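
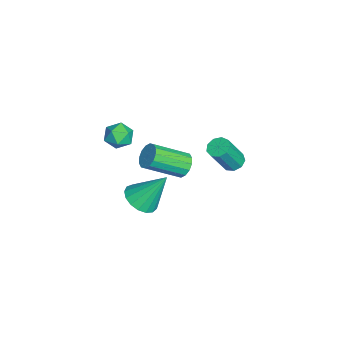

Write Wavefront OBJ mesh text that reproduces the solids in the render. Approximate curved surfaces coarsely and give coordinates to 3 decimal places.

v -2.921 0.578 -0.393
v -2.616 0.314 -0.928
v -2.194 -1.241 0.078
v -2.499 -0.978 0.613
v -2.368 0.489 -0.761
v -1.946 -1.066 0.246
v -2.268 0.688 -0.495
v -1.847 -0.867 0.511
v -2.343 0.858 -0.202
v -1.922 -0.697 0.805
v -2.573 0.952 0.04
v -2.152 -0.603 1.047
v -2.896 0.946 0.166
v -2.475 -0.609 1.172
v -3.226 0.841 0.142
v -2.804 -0.714 1.148
v -3.474 0.666 -0.026
v -3.052 -0.889 0.981
v -3.573 0.467 -0.291
v -3.152 -1.088 0.715
v -3.498 0.297 -0.585
v -3.077 -1.258 0.422
v -3.268 0.203 -0.827
v -2.847 -1.352 0.18
v -2.945 0.209 -0.952
v -2.524 -1.346 0.054
v -0.758 -1.666 3.724
v -0.37 -2.095 3.305
v -1.73 -2.105 3.275
v -1.342 -2.534 2.856
v -1.356 -2.643 3.562
v -0.756 -2.371 3.84
v -1.344 -1.829 2.74
v -0.744 -1.557 3.018
v -0.732 -2.196 2.697
v -0.74 -2.699 3.205
v -1.36 -1.501 3.375
v -1.368 -2.004 3.883
v -2.907 -1.31 -2.864
v -2.07 -1.049 -3.068
v -2.873 -0.15 -1.236
v -2.32 -0.761 -3.268
v -2.704 -0.598 -3.376
v -3.134 -0.599 -3.366
v -3.513 -0.762 -3.242
v -3.753 -1.051 -3.031
v -3.799 -1.399 -2.782
v -3.641 -1.727 -2.552
v -3.315 -1.96 -2.393
v -2.895 -2.043 -2.342
v -2.478 -1.959 -2.411
v -2.16 -1.726 -2.584
v -2.012 -1.398 -2.821
v -2.238 2.747 0.594
v -1.85 2.451 0.318
v -1.315 1.798 1.77
v -1.702 2.093 2.046
v -1.708 2.792 0.419
v -1.172 2.139 1.871
v -1.813 3.112 0.602
v -1.278 2.458 2.054
v -2.117 3.261 0.781
v -1.582 2.607 2.233
v -2.478 3.169 0.872
v -1.942 2.516 2.325
v -2.726 2.88 0.834
v -2.19 2.227 2.286
v -2.746 2.528 0.683
v -2.21 1.875 2.135
v -2.528 2.279 0.49
v -1.992 1.626 1.943
v -2.174 2.248 0.346
v -1.639 1.595 1.799
f 2 1 5
f 2 5 3
f 3 5 6
f 3 6 4
f 5 1 7
f 5 7 6
f 6 7 8
f 6 8 4
f 7 1 9
f 7 9 8
f 8 9 10
f 8 10 4
f 9 1 11
f 9 11 10
f 10 11 12
f 10 12 4
f 11 1 13
f 11 13 12
f 12 13 14
f 12 14 4
f 13 1 15
f 13 15 14
f 14 15 16
f 14 16 4
f 15 1 17
f 15 17 16
f 16 17 18
f 16 18 4
f 17 1 19
f 17 19 18
f 18 19 20
f 18 20 4
f 19 1 21
f 19 21 20
f 20 21 22
f 20 22 4
f 21 1 23
f 21 23 22
f 22 23 24
f 22 24 4
f 23 1 25
f 23 25 24
f 24 25 26
f 24 26 4
f 25 1 2
f 25 2 26
f 26 2 3
f 26 3 4
f 27 38 32
f 27 32 28
f 27 28 34
f 27 34 37
f 27 37 38
f 28 32 36
f 32 38 31
f 38 37 29
f 37 34 33
f 34 28 35
f 30 36 31
f 30 31 29
f 30 29 33
f 30 33 35
f 30 35 36
f 31 36 32
f 29 31 38
f 33 29 37
f 35 33 34
f 36 35 28
f 40 39 42
f 40 42 41
f 42 39 43
f 42 43 41
f 43 39 44
f 43 44 41
f 44 39 45
f 44 45 41
f 45 39 46
f 45 46 41
f 46 39 47
f 46 47 41
f 47 39 48
f 47 48 41
f 48 39 49
f 48 49 41
f 49 39 50
f 49 50 41
f 50 39 51
f 50 51 41
f 51 39 52
f 51 52 41
f 52 39 53
f 52 53 41
f 53 39 40
f 53 40 41
f 55 54 58
f 55 58 56
f 56 58 59
f 56 59 57
f 58 54 60
f 58 60 59
f 59 60 61
f 59 61 57
f 60 54 62
f 60 62 61
f 61 62 63
f 61 63 57
f 62 54 64
f 62 64 63
f 63 64 65
f 63 65 57
f 64 54 66
f 64 66 65
f 65 66 67
f 65 67 57
f 66 54 68
f 66 68 67
f 67 68 69
f 67 69 57
f 68 54 70
f 68 70 69
f 69 70 71
f 69 71 57
f 70 54 72
f 70 72 71
f 71 72 73
f 71 73 57
f 72 54 55
f 72 55 73
f 73 55 56
f 73 56 57



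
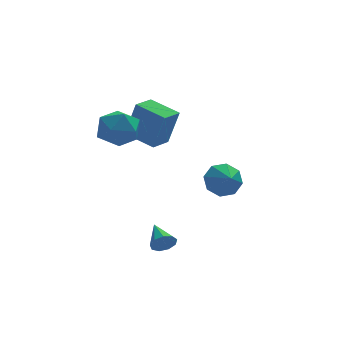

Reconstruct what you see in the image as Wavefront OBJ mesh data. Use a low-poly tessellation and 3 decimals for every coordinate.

v -2.286 1.859 0.725
v -1.754 1.659 2.778
v -1.353 2.721 0.568
v -0.821 2.521 2.621
v -1.139 0.539 0.299
v -0.607 0.339 2.352
v -0.206 1.401 0.142
v 0.326 1.201 2.195
v -1.566 -3.621 -4.015
v -1.185 -3.778 -3.474
v -1.714 -2.219 -3.505
v -0.914 -3.623 -3.82
v -0.949 -3.468 -4.257
v -1.272 -3.384 -4.581
v -1.732 -3.411 -4.64
v -2.115 -3.537 -4.407
v -2.24 -3.702 -3.991
v -2.05 -3.829 -3.586
v -1.633 -3.859 -3.382
v 2.608 1.396 -2.913
v 3.61 1.359 -3.255
v 2.772 0.444 -2.327
v 3.534 1.773 -2.562
v 2.914 1.966 -2.075
v 2.116 1.825 -2.079
v 1.605 1.433 -2.572
v 1.682 1.018 -3.265
v 2.301 0.825 -3.752
v 3.1 0.966 -3.748
v -3.709 0.395 2.197
v -2.522 0.397 1.966
v -3.598 -1.477 2.754
v -2.411 -1.475 2.523
v -2.847 -0.835 3.451
v -2.916 0.322 3.107
v -3.204 -1.402 1.613
v -3.273 -0.245 1.269
v -2.21 -0.714 1.605
v -1.99 -0.363 2.741
v -4.13 -0.717 1.979
v -3.91 -0.366 3.115
f 2 4 1
f 5 2 1
f 1 4 3
f 3 5 1
f 2 8 4
f 6 2 5
f 6 8 2
f 4 8 3
f 7 5 3
f 3 8 7
f 7 6 5
f 8 6 7
f 10 9 12
f 10 12 11
f 12 9 13
f 12 13 11
f 13 9 14
f 13 14 11
f 14 9 15
f 14 15 11
f 15 9 16
f 15 16 11
f 16 9 17
f 16 17 11
f 17 9 18
f 17 18 11
f 18 9 19
f 18 19 11
f 19 9 10
f 19 10 11
f 21 20 23
f 21 23 22
f 23 20 24
f 23 24 22
f 24 20 25
f 24 25 22
f 25 20 26
f 25 26 22
f 26 20 27
f 26 27 22
f 27 20 28
f 27 28 22
f 28 20 29
f 28 29 22
f 29 20 21
f 29 21 22
f 30 41 35
f 30 35 31
f 30 31 37
f 30 37 40
f 30 40 41
f 31 35 39
f 35 41 34
f 41 40 32
f 40 37 36
f 37 31 38
f 33 39 34
f 33 34 32
f 33 32 36
f 33 36 38
f 33 38 39
f 34 39 35
f 32 34 41
f 36 32 40
f 38 36 37
f 39 38 31



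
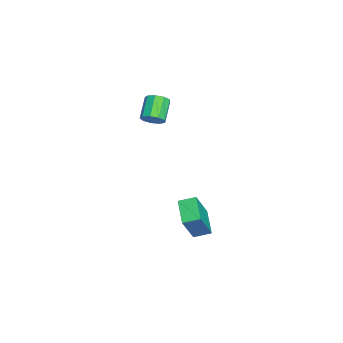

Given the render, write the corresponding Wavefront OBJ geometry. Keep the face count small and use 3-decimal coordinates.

v -0.857 1.044 1.952
v -0.526 1.35 2.333
v -1.513 1.501 3.069
v -1.843 1.196 2.688
v -0.69 1.6 2.062
v -1.677 1.751 2.797
v -0.932 1.589 1.739
v -1.919 1.74 2.475
v -1.139 1.324 1.516
v -2.126 1.475 2.252
v -1.214 0.928 1.497
v -2.2 1.079 2.233
v -1.121 0.586 1.691
v -2.108 0.737 2.427
v -0.905 0.459 2.007
v -1.892 0.61 2.743
v -0.666 0.606 2.298
v -1.653 0.757 3.033
v -0.516 0.958 2.426
v -1.503 1.109 3.162
v 1.3 3.016 -4.348
v 0.081 2.741 -3.809
v 1.234 3.831 -4.082
v 0.015 3.557 -3.544
v 2.105 2.563 -2.756
v 0.886 2.289 -2.218
v 2.039 3.379 -2.491
v 0.82 3.104 -1.952
f 2 1 5
f 2 5 3
f 3 5 6
f 3 6 4
f 5 1 7
f 5 7 6
f 6 7 8
f 6 8 4
f 7 1 9
f 7 9 8
f 8 9 10
f 8 10 4
f 9 1 11
f 9 11 10
f 10 11 12
f 10 12 4
f 11 1 13
f 11 13 12
f 12 13 14
f 12 14 4
f 13 1 15
f 13 15 14
f 14 15 16
f 14 16 4
f 15 1 17
f 15 17 16
f 16 17 18
f 16 18 4
f 17 1 19
f 17 19 18
f 18 19 20
f 18 20 4
f 19 1 2
f 19 2 20
f 20 2 3
f 20 3 4
f 22 24 21
f 25 22 21
f 21 24 23
f 23 25 21
f 22 28 24
f 26 22 25
f 26 28 22
f 24 28 23
f 27 25 23
f 23 28 27
f 27 26 25
f 28 26 27



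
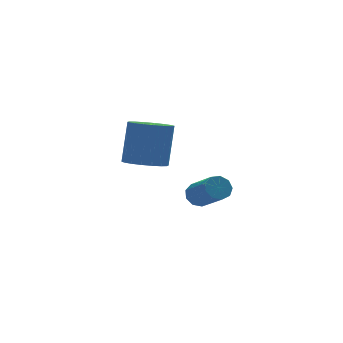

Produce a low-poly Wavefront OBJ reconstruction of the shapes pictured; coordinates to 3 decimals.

v 1.695 3.867 -3.404
v 2.162 4.112 -3.213
v 2.471 2.818 -2.306
v 2.005 2.573 -2.496
v 1.865 4.2 -2.987
v 2.175 2.906 -2.079
v 1.49 4.132 -2.956
v 1.799 2.839 -2.048
v 1.21 3.94 -3.134
v 1.519 2.647 -2.226
v 1.158 3.714 -3.439
v 1.467 2.42 -2.531
v 1.357 3.559 -3.727
v 1.666 2.266 -2.819
v 1.714 3.548 -3.864
v 2.024 2.255 -2.956
v 2.063 3.686 -3.786
v 2.372 2.393 -2.878
v 2.24 3.909 -3.529
v 2.549 2.616 -2.621
v -1.374 0.497 0.095
v -0.61 0.287 -0.015
v -0.242 0.773 1.615
v -1.006 0.983 1.725
v -0.614 0.629 -0.116
v -0.246 1.114 1.514
v -0.768 0.944 -0.175
v -0.4 1.43 1.455
v -1.042 1.171 -0.181
v -0.674 1.656 1.449
v -1.382 1.265 -0.132
v -1.014 1.75 1.498
v -1.721 1.206 -0.038
v -1.353 1.691 1.592
v -1.99 1.007 0.082
v -1.622 1.492 1.712
v -2.138 0.707 0.205
v -1.77 1.193 1.835
v -2.134 0.366 0.306
v -1.766 0.851 1.936
v -1.98 0.05 0.365
v -1.612 0.536 1.995
v -1.706 -0.176 0.371
v -1.338 0.309 2.001
v -1.366 -0.27 0.322
v -0.998 0.215 1.952
v -1.027 -0.211 0.228
v -0.659 0.274 1.858
v -0.758 -0.012 0.108
v -0.39 0.473 1.738
f 2 1 5
f 2 5 3
f 3 5 6
f 3 6 4
f 5 1 7
f 5 7 6
f 6 7 8
f 6 8 4
f 7 1 9
f 7 9 8
f 8 9 10
f 8 10 4
f 9 1 11
f 9 11 10
f 10 11 12
f 10 12 4
f 11 1 13
f 11 13 12
f 12 13 14
f 12 14 4
f 13 1 15
f 13 15 14
f 14 15 16
f 14 16 4
f 15 1 17
f 15 17 16
f 16 17 18
f 16 18 4
f 17 1 19
f 17 19 18
f 18 19 20
f 18 20 4
f 19 1 2
f 19 2 20
f 20 2 3
f 20 3 4
f 22 21 25
f 22 25 23
f 23 25 26
f 23 26 24
f 25 21 27
f 25 27 26
f 26 27 28
f 26 28 24
f 27 21 29
f 27 29 28
f 28 29 30
f 28 30 24
f 29 21 31
f 29 31 30
f 30 31 32
f 30 32 24
f 31 21 33
f 31 33 32
f 32 33 34
f 32 34 24
f 33 21 35
f 33 35 34
f 34 35 36
f 34 36 24
f 35 21 37
f 35 37 36
f 36 37 38
f 36 38 24
f 37 21 39
f 37 39 38
f 38 39 40
f 38 40 24
f 39 21 41
f 39 41 40
f 40 41 42
f 40 42 24
f 41 21 43
f 41 43 42
f 42 43 44
f 42 44 24
f 43 21 45
f 43 45 44
f 44 45 46
f 44 46 24
f 45 21 47
f 45 47 46
f 46 47 48
f 46 48 24
f 47 21 49
f 47 49 48
f 48 49 50
f 48 50 24
f 49 21 22
f 49 22 50
f 50 22 23
f 50 23 24



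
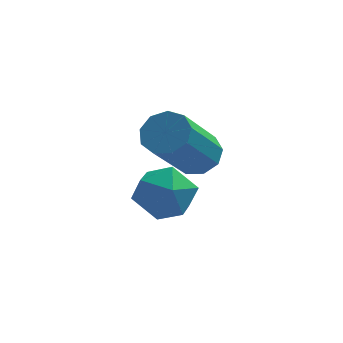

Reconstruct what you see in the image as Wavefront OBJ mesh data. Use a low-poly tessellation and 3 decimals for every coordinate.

v -3.169 0.33 -1.944
v -2.617 -0.107 -2.037
v -3.38 -1.407 -0.448
v -3.931 -0.97 -0.356
v -2.507 0.232 -1.707
v -3.27 -1.068 -0.118
v -2.706 0.616 -1.488
v -3.469 -0.684 0.101
v -3.122 0.867 -1.482
v -3.885 -0.433 0.106
v -3.56 0.867 -1.693
v -4.323 -0.433 -0.104
v -3.814 0.615 -2.021
v -4.577 -0.685 -0.433
v -3.767 0.23 -2.313
v -4.53 -1.07 -0.725
v -3.439 -0.108 -2.433
v -4.202 -1.408 -0.844
v -2.985 -0.241 -2.324
v -3.748 -1.541 -0.735
v -4.863 0.106 -3.543
v -4.213 0.734 -3.859
v -3.767 -0.614 -2.721
v -3.117 0.014 -3.037
v -3.802 0.298 -2.432
v -4.479 0.743 -2.94
v -3.501 -0.623 -3.64
v -4.178 -0.178 -4.148
v -3.371 0.283 -3.919
v -3.558 0.852 -3.173
v -4.422 -0.732 -3.407
v -4.609 -0.163 -2.661
f 2 1 5
f 2 5 3
f 3 5 6
f 3 6 4
f 5 1 7
f 5 7 6
f 6 7 8
f 6 8 4
f 7 1 9
f 7 9 8
f 8 9 10
f 8 10 4
f 9 1 11
f 9 11 10
f 10 11 12
f 10 12 4
f 11 1 13
f 11 13 12
f 12 13 14
f 12 14 4
f 13 1 15
f 13 15 14
f 14 15 16
f 14 16 4
f 15 1 17
f 15 17 16
f 16 17 18
f 16 18 4
f 17 1 19
f 17 19 18
f 18 19 20
f 18 20 4
f 19 1 2
f 19 2 20
f 20 2 3
f 20 3 4
f 21 32 26
f 21 26 22
f 21 22 28
f 21 28 31
f 21 31 32
f 22 26 30
f 26 32 25
f 32 31 23
f 31 28 27
f 28 22 29
f 24 30 25
f 24 25 23
f 24 23 27
f 24 27 29
f 24 29 30
f 25 30 26
f 23 25 32
f 27 23 31
f 29 27 28
f 30 29 22



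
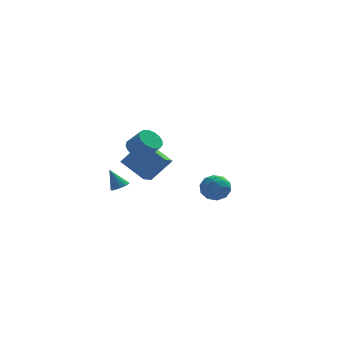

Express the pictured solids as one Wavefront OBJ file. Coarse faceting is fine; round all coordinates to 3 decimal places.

v -3.292 3.683 -2.747
v -2.789 3.508 -2.451
v -3.888 4.057 -1.513
v -2.744 3.839 -2.529
v -2.873 4.121 -2.677
v -3.136 4.264 -2.847
v -3.448 4.223 -2.985
v -3.71 4.01 -3.048
v -3.84 3.694 -3.015
v -3.796 3.374 -2.897
v -3.592 3.152 -2.731
v -3.293 3.099 -2.571
v -2.993 3.232 -2.466
v -2.725 -3.52 3.488
v -2.104 -3.502 3.033
v -1.414 -3.982 3.957
v -2.035 -4 4.412
v -2.1 -3.173 3.201
v -1.41 -3.654 4.125
v -2.24 -2.925 3.434
v -1.549 -3.405 4.358
v -2.49 -2.812 3.68
v -1.799 -3.293 4.604
v -2.795 -2.862 3.882
v -2.104 -3.342 4.806
v -3.083 -3.062 3.993
v -2.392 -3.543 4.918
v -3.29 -3.367 3.989
v -2.599 -3.848 4.913
v -3.367 -3.707 3.87
v -2.676 -4.188 4.794
v -3.297 -4.004 3.663
v -2.607 -4.485 4.588
v -3.097 -4.19 3.417
v -2.406 -4.671 4.341
v -2.811 -4.223 3.186
v -2.12 -4.704 4.11
v -2.506 -4.094 3.025
v -1.815 -4.575 3.949
v -2.251 -3.834 2.97
v -1.56 -4.315 3.894
v -1.871 -1.691 0.264
v -2.376 -2.847 0.893
v -3.059 -0.675 1.176
v -3.564 -1.832 1.806
v -0.676 -1.488 1.594
v -1.181 -2.645 2.224
v -1.864 -0.473 2.507
v -2.369 -1.629 3.136
v 1.566 4.275 -3.405
v 2.085 4.511 -2.585
v 2.495 2.969 -3.615
v 3.014 3.205 -2.795
v 2.066 2.901 -2.716
v 1.492 3.708 -2.586
v 3.088 3.772 -3.614
v 2.514 4.579 -3.484
v 3.026 4.201 -2.714
v 2.394 3.662 -2.159
v 2.186 3.818 -4.041
v 1.554 3.279 -3.486
v 1.744 4.508 -2.976
v 2.836 2.972 -3.224
v 2.278 2.793 -3.177
v 2.584 2.932 -2.695
v 1.396 4.035 -2.977
v 1.701 4.175 -2.495
v 1.689 3.228 -2.572
v 2.879 3.305 -3.705
v 3.184 3.445 -3.223
v 1.996 4.548 -3.505
v 2.302 4.687 -3.023
v 2.891 4.252 -3.628
v 2.602 4.464 -2.57
v 3.148 3.697 -2.694
v 3.192 4.03 -3.176
v 2.854 4.504 -3.099
v 2.231 4.148 -2.244
v 2.776 3.38 -2.368
v 2.219 3.201 -2.321
v 1.882 3.675 -2.245
v 2.784 3.965 -2.32
v 1.804 4.1 -3.832
v 2.349 3.332 -3.956
v 2.698 3.805 -3.955
v 2.361 4.279 -3.879
v 1.432 3.783 -3.506
v 1.978 3.016 -3.63
v 1.726 2.976 -3.101
v 1.388 3.45 -3.024
v 1.796 3.515 -3.88
f 2 1 4
f 2 4 3
f 4 1 5
f 4 5 3
f 5 1 6
f 5 6 3
f 6 1 7
f 6 7 3
f 7 1 8
f 7 8 3
f 8 1 9
f 8 9 3
f 9 1 10
f 9 10 3
f 10 1 11
f 10 11 3
f 11 1 12
f 11 12 3
f 12 1 13
f 12 13 3
f 13 1 2
f 13 2 3
f 15 14 18
f 15 18 16
f 16 18 19
f 16 19 17
f 18 14 20
f 18 20 19
f 19 20 21
f 19 21 17
f 20 14 22
f 20 22 21
f 21 22 23
f 21 23 17
f 22 14 24
f 22 24 23
f 23 24 25
f 23 25 17
f 24 14 26
f 24 26 25
f 25 26 27
f 25 27 17
f 26 14 28
f 26 28 27
f 27 28 29
f 27 29 17
f 28 14 30
f 28 30 29
f 29 30 31
f 29 31 17
f 30 14 32
f 30 32 31
f 31 32 33
f 31 33 17
f 32 14 34
f 32 34 33
f 33 34 35
f 33 35 17
f 34 14 36
f 34 36 35
f 35 36 37
f 35 37 17
f 36 14 38
f 36 38 37
f 37 38 39
f 37 39 17
f 38 14 40
f 38 40 39
f 39 40 41
f 39 41 17
f 40 14 15
f 40 15 41
f 41 15 16
f 41 16 17
f 43 45 42
f 46 43 42
f 42 45 44
f 44 46 42
f 43 49 45
f 47 43 46
f 47 49 43
f 45 49 44
f 48 46 44
f 44 49 48
f 48 47 46
f 49 47 48
f 50 87 66
f 87 61 90
f 66 90 55
f 87 90 66
f 50 66 62
f 66 55 67
f 62 67 51
f 66 67 62
f 50 62 71
f 62 51 72
f 71 72 57
f 62 72 71
f 50 71 83
f 71 57 86
f 83 86 60
f 71 86 83
f 50 83 87
f 83 60 91
f 87 91 61
f 83 91 87
f 51 67 78
f 67 55 81
f 78 81 59
f 67 81 78
f 55 90 68
f 90 61 89
f 68 89 54
f 90 89 68
f 61 91 88
f 91 60 84
f 88 84 52
f 91 84 88
f 60 86 85
f 86 57 73
f 85 73 56
f 86 73 85
f 57 72 77
f 72 51 74
f 77 74 58
f 72 74 77
f 53 79 65
f 79 59 80
f 65 80 54
f 79 80 65
f 53 65 63
f 65 54 64
f 63 64 52
f 65 64 63
f 53 63 70
f 63 52 69
f 70 69 56
f 63 69 70
f 53 70 75
f 70 56 76
f 75 76 58
f 70 76 75
f 53 75 79
f 75 58 82
f 79 82 59
f 75 82 79
f 54 80 68
f 80 59 81
f 68 81 55
f 80 81 68
f 52 64 88
f 64 54 89
f 88 89 61
f 64 89 88
f 56 69 85
f 69 52 84
f 85 84 60
f 69 84 85
f 58 76 77
f 76 56 73
f 77 73 57
f 76 73 77
f 59 82 78
f 82 58 74
f 78 74 51
f 82 74 78



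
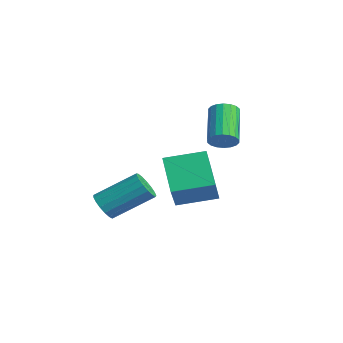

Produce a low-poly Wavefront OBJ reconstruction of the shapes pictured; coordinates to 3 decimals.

v 1.137 0.327 -0.207
v 1.517 0.383 0.2
v 0.363 0.988 1.195
v -0.017 0.933 0.787
v 1.531 0.602 0.082
v 0.376 1.207 1.077
v 1.466 0.766 -0.093
v 0.311 1.372 0.901
v 1.336 0.844 -0.292
v 0.181 1.45 0.703
v 1.167 0.819 -0.473
v 0.012 1.425 0.522
v 0.992 0.697 -0.602
v -0.163 1.303 0.393
v 0.846 0.502 -0.652
v -0.309 1.107 0.342
v 0.757 0.272 -0.615
v -0.397 0.877 0.38
v 0.744 0.053 -0.497
v -0.411 0.658 0.498
v 0.809 -0.112 -0.321
v -0.346 0.494 0.673
v 0.939 -0.19 -0.123
v -0.216 0.416 0.872
v 1.108 -0.165 0.058
v -0.047 0.441 1.053
v 1.283 -0.043 0.187
v 0.128 0.563 1.182
v 1.429 0.153 0.238
v 0.274 0.758 1.232
v -0.13 -1.202 -1.886
v 0.749 -1.788 -0.793
v 0.426 0.192 -1.586
v 1.305 -0.394 -0.494
v 1.075 -1.446 -2.986
v 1.954 -2.032 -1.894
v 1.631 -0.052 -2.687
v 2.51 -0.638 -1.594
v -2.131 -2.797 -4.079
v -1.523 -2.994 -4.11
v -1.001 -1.54 -3.091
v -1.609 -1.343 -3.061
v -1.553 -2.811 -4.354
v -1.031 -1.358 -3.336
v -1.716 -2.626 -4.536
v -1.194 -1.172 -3.517
v -1.974 -2.479 -4.612
v -1.452 -1.026 -3.594
v -2.268 -2.406 -4.567
v -1.746 -0.952 -3.549
v -2.53 -2.422 -4.41
v -2.008 -0.968 -3.391
v -2.701 -2.523 -4.177
v -2.179 -1.07 -3.159
v -2.742 -2.688 -3.922
v -2.22 -1.234 -2.903
v -2.642 -2.877 -3.703
v -2.12 -1.424 -2.684
v -2.425 -3.048 -3.57
v -1.904 -1.595 -2.551
v -2.141 -3.162 -3.553
v -1.619 -1.708 -2.535
v -1.855 -3.191 -3.658
v -1.333 -1.738 -2.639
v -1.632 -3.131 -3.859
v -1.11 -1.677 -2.84
f 2 1 5
f 2 5 3
f 3 5 6
f 3 6 4
f 5 1 7
f 5 7 6
f 6 7 8
f 6 8 4
f 7 1 9
f 7 9 8
f 8 9 10
f 8 10 4
f 9 1 11
f 9 11 10
f 10 11 12
f 10 12 4
f 11 1 13
f 11 13 12
f 12 13 14
f 12 14 4
f 13 1 15
f 13 15 14
f 14 15 16
f 14 16 4
f 15 1 17
f 15 17 16
f 16 17 18
f 16 18 4
f 17 1 19
f 17 19 18
f 18 19 20
f 18 20 4
f 19 1 21
f 19 21 20
f 20 21 22
f 20 22 4
f 21 1 23
f 21 23 22
f 22 23 24
f 22 24 4
f 23 1 25
f 23 25 24
f 24 25 26
f 24 26 4
f 25 1 27
f 25 27 26
f 26 27 28
f 26 28 4
f 27 1 29
f 27 29 28
f 28 29 30
f 28 30 4
f 29 1 2
f 29 2 30
f 30 2 3
f 30 3 4
f 32 34 31
f 35 32 31
f 31 34 33
f 33 35 31
f 32 38 34
f 36 32 35
f 36 38 32
f 34 38 33
f 37 35 33
f 33 38 37
f 37 36 35
f 38 36 37
f 40 39 43
f 40 43 41
f 41 43 44
f 41 44 42
f 43 39 45
f 43 45 44
f 44 45 46
f 44 46 42
f 45 39 47
f 45 47 46
f 46 47 48
f 46 48 42
f 47 39 49
f 47 49 48
f 48 49 50
f 48 50 42
f 49 39 51
f 49 51 50
f 50 51 52
f 50 52 42
f 51 39 53
f 51 53 52
f 52 53 54
f 52 54 42
f 53 39 55
f 53 55 54
f 54 55 56
f 54 56 42
f 55 39 57
f 55 57 56
f 56 57 58
f 56 58 42
f 57 39 59
f 57 59 58
f 58 59 60
f 58 60 42
f 59 39 61
f 59 61 60
f 60 61 62
f 60 62 42
f 61 39 63
f 61 63 62
f 62 63 64
f 62 64 42
f 63 39 65
f 63 65 64
f 64 65 66
f 64 66 42
f 65 39 40
f 65 40 66
f 66 40 41
f 66 41 42



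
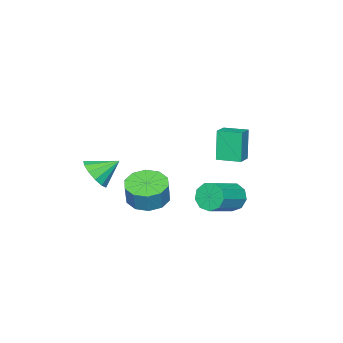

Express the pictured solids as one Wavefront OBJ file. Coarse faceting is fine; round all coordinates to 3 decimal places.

v 2.317 -0.692 -1.469
v 3.371 -0.636 -1.777
v 3.718 -0.452 -0.559
v 2.663 -0.508 -0.251
v 3.112 -0.008 -1.799
v 3.459 0.176 -0.581
v 2.55 0.359 -1.695
v 2.896 0.543 -0.476
v 1.898 0.324 -1.504
v 2.244 0.509 -0.286
v 1.406 -0.099 -1.3
v 1.753 0.086 -0.082
v 1.262 -0.748 -1.161
v 1.609 -0.564 0.057
v 1.521 -1.376 -1.139
v 1.868 -1.192 0.079
v 2.084 -1.743 -1.244
v 2.43 -1.559 -0.025
v 2.736 -1.709 -1.434
v 3.082 -1.524 -0.216
v 3.227 -1.286 -1.638
v 3.574 -1.101 -0.42
v 1.471 3.139 2.35
v 1.082 2.89 4.018
v 1.098 4.308 2.438
v 0.709 4.058 4.105
v 2.351 3.402 2.595
v 1.962 3.152 4.262
v 1.978 4.57 2.682
v 1.589 4.321 4.35
v -0.891 2.002 -1.96
v -0.536 2.273 -2.707
v 1.207 2.189 -1.906
v 0.851 1.918 -1.16
v -0.67 2.74 -2.364
v 1.073 2.656 -1.563
v -0.909 2.862 -1.833
v 0.834 2.778 -1.032
v -1.139 2.582 -1.361
v 0.604 2.498 -0.56
v -1.253 2.03 -1.17
v 0.49 1.946 -0.369
v -1.199 1.465 -1.348
v 0.544 1.381 -0.548
v -1 1.151 -1.814
v 0.743 1.067 -1.013
v -0.751 1.236 -2.347
v 0.992 1.151 -1.546
v -0.567 1.678 -2.7
v 1.176 1.594 -1.899
v 3.909 -2.662 0.183
v 4.671 -2.426 0.753
v 3.051 -1.858 0.997
v 4.65 -2.044 0.355
v 4.395 -1.858 -0.098
v 3.985 -1.927 -0.462
v 3.551 -2.229 -0.621
v 3.231 -2.669 -0.525
v 3.126 -3.106 -0.204
v 3.27 -3.402 0.239
v 3.617 -3.463 0.665
v 4.056 -3.269 0.937
v 4.449 -2.883 0.97
f 2 1 5
f 2 5 3
f 3 5 6
f 3 6 4
f 5 1 7
f 5 7 6
f 6 7 8
f 6 8 4
f 7 1 9
f 7 9 8
f 8 9 10
f 8 10 4
f 9 1 11
f 9 11 10
f 10 11 12
f 10 12 4
f 11 1 13
f 11 13 12
f 12 13 14
f 12 14 4
f 13 1 15
f 13 15 14
f 14 15 16
f 14 16 4
f 15 1 17
f 15 17 16
f 16 17 18
f 16 18 4
f 17 1 19
f 17 19 18
f 18 19 20
f 18 20 4
f 19 1 21
f 19 21 20
f 20 21 22
f 20 22 4
f 21 1 2
f 21 2 22
f 22 2 3
f 22 3 4
f 24 26 23
f 27 24 23
f 23 26 25
f 25 27 23
f 24 30 26
f 28 24 27
f 28 30 24
f 26 30 25
f 29 27 25
f 25 30 29
f 29 28 27
f 30 28 29
f 32 31 35
f 32 35 33
f 33 35 36
f 33 36 34
f 35 31 37
f 35 37 36
f 36 37 38
f 36 38 34
f 37 31 39
f 37 39 38
f 38 39 40
f 38 40 34
f 39 31 41
f 39 41 40
f 40 41 42
f 40 42 34
f 41 31 43
f 41 43 42
f 42 43 44
f 42 44 34
f 43 31 45
f 43 45 44
f 44 45 46
f 44 46 34
f 45 31 47
f 45 47 46
f 46 47 48
f 46 48 34
f 47 31 49
f 47 49 48
f 48 49 50
f 48 50 34
f 49 31 32
f 49 32 50
f 50 32 33
f 50 33 34
f 52 51 54
f 52 54 53
f 54 51 55
f 54 55 53
f 55 51 56
f 55 56 53
f 56 51 57
f 56 57 53
f 57 51 58
f 57 58 53
f 58 51 59
f 58 59 53
f 59 51 60
f 59 60 53
f 60 51 61
f 60 61 53
f 61 51 62
f 61 62 53
f 62 51 63
f 62 63 53
f 63 51 52
f 63 52 53



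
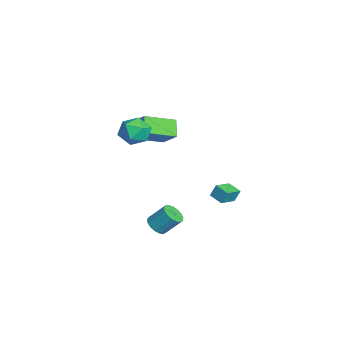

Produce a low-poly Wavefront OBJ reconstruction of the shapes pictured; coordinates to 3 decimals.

v -0.76 -3.838 1.881
v -1.685 -3.772 2.719
v -1.327 -1.947 1.106
v -2.252 -1.882 1.944
v 0.172 -3.158 2.856
v -0.753 -3.093 3.694
v -0.395 -1.268 2.081
v -1.32 -1.202 2.919
v 1.504 -2.919 4.045
v 2.286 -3.453 4.477
v 0.954 -4.327 3.303
v 1.736 -4.861 3.735
v 0.967 -4.49 4.331
v 1.308 -3.62 4.79
v 1.932 -4.16 2.99
v 2.273 -3.29 3.449
v 2.551 -4.22 3.825
v 1.955 -4.424 4.654
v 1.285 -3.356 3.126
v 0.689 -3.56 3.955
v 1.228 -2.636 -4.302
v 1.782 -3.055 -4.048
v 2.006 -2.104 -2.964
v 1.452 -1.684 -3.218
v 1.94 -2.834 -4.275
v 2.164 -1.882 -3.191
v 1.935 -2.567 -4.508
v 2.159 -1.616 -3.424
v 1.768 -2.316 -4.694
v 1.992 -1.365 -3.61
v 1.477 -2.139 -4.79
v 1.702 -1.187 -3.706
v 1.129 -2.075 -4.774
v 1.353 -1.123 -3.69
v 0.804 -2.139 -4.65
v 1.028 -1.188 -3.566
v 0.576 -2.318 -4.447
v 0.8 -1.366 -3.362
v 0.497 -2.569 -4.21
v 0.721 -1.617 -3.126
v 0.585 -2.836 -3.994
v 0.809 -1.884 -2.91
v 0.821 -3.056 -3.849
v 1.045 -2.105 -2.765
v 1.15 -3.181 -3.808
v 1.374 -2.229 -2.723
v 1.497 -3.181 -3.88
v 1.721 -2.229 -2.795
v 1.457 1.152 -1.711
v 1.444 1.49 -0.932
v 2.175 1.698 -1.937
v 2.163 2.036 -1.157
v 2.237 0.284 -1.323
v 2.225 0.622 -0.543
v 2.956 0.83 -1.548
v 2.943 1.168 -0.769
f 2 4 1
f 5 2 1
f 1 4 3
f 3 5 1
f 2 8 4
f 6 2 5
f 6 8 2
f 4 8 3
f 7 5 3
f 3 8 7
f 7 6 5
f 8 6 7
f 9 20 14
f 9 14 10
f 9 10 16
f 9 16 19
f 9 19 20
f 10 14 18
f 14 20 13
f 20 19 11
f 19 16 15
f 16 10 17
f 12 18 13
f 12 13 11
f 12 11 15
f 12 15 17
f 12 17 18
f 13 18 14
f 11 13 20
f 15 11 19
f 17 15 16
f 18 17 10
f 22 21 25
f 22 25 23
f 23 25 26
f 23 26 24
f 25 21 27
f 25 27 26
f 26 27 28
f 26 28 24
f 27 21 29
f 27 29 28
f 28 29 30
f 28 30 24
f 29 21 31
f 29 31 30
f 30 31 32
f 30 32 24
f 31 21 33
f 31 33 32
f 32 33 34
f 32 34 24
f 33 21 35
f 33 35 34
f 34 35 36
f 34 36 24
f 35 21 37
f 35 37 36
f 36 37 38
f 36 38 24
f 37 21 39
f 37 39 38
f 38 39 40
f 38 40 24
f 39 21 41
f 39 41 40
f 40 41 42
f 40 42 24
f 41 21 43
f 41 43 42
f 42 43 44
f 42 44 24
f 43 21 45
f 43 45 44
f 44 45 46
f 44 46 24
f 45 21 47
f 45 47 46
f 46 47 48
f 46 48 24
f 47 21 22
f 47 22 48
f 48 22 23
f 48 23 24
f 50 52 49
f 53 50 49
f 49 52 51
f 51 53 49
f 50 56 52
f 54 50 53
f 54 56 50
f 52 56 51
f 55 53 51
f 51 56 55
f 55 54 53
f 56 54 55



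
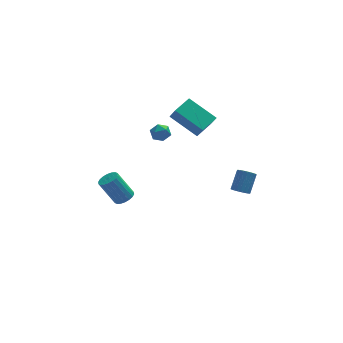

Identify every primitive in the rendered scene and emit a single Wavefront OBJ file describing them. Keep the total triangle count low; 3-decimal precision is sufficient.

v -2.484 2.112 -4.723
v -1.991 2.505 -4.527
v -2.863 2.82 -2.961
v -3.356 2.428 -3.157
v -2.171 2.691 -4.665
v -3.043 3.006 -3.099
v -2.414 2.762 -4.815
v -3.286 3.078 -3.249
v -2.67 2.705 -4.946
v -3.542 3.02 -3.38
v -2.89 2.53 -5.033
v -3.762 2.846 -3.467
v -3.029 2.273 -5.059
v -3.901 2.588 -3.493
v -3.06 1.983 -5.018
v -3.932 2.299 -3.452
v -2.977 1.72 -4.919
v -3.849 2.035 -3.353
v -2.797 1.534 -4.781
v -3.669 1.849 -3.215
v -2.554 1.462 -4.631
v -3.426 1.778 -3.065
v -2.298 1.52 -4.5
v -3.17 1.835 -2.934
v -2.078 1.694 -4.413
v -2.95 2.01 -2.847
v -1.939 1.952 -4.387
v -2.811 2.267 -2.821
v -1.908 2.241 -4.428
v -2.78 2.557 -2.862
v 1.101 -0.878 2.15
v 1.302 -1.361 2.932
v -0.202 0.251 3.184
v -0 -0.231 3.965
v 2.08 -0.009 2.435
v 2.282 -0.491 3.216
v 0.778 1.121 3.468
v 0.979 0.638 4.25
v -1.189 -1.389 3.629
v -0.788 -1.643 3.214
v -1.552 -2.317 3.846
v -1.151 -2.571 3.431
v -0.933 -2.318 3.966
v -0.708 -1.744 3.831
v -1.632 -2.216 3.229
v -1.407 -1.642 3.094
v -1.062 -2.154 2.966
v -0.63 -2.217 3.421
v -1.71 -1.743 3.639
v -1.278 -1.806 4.094
v 2.823 -3.981 -0.466
v 3.184 -3.777 -0.828
v 3.717 -3.034 0.125
v 3.357 -3.239 0.486
v 3.01 -3.629 -0.845
v 3.543 -2.887 0.107
v 2.804 -3.542 -0.797
v 3.337 -2.8 0.155
v 2.601 -3.532 -0.692
v 3.134 -2.789 0.26
v 2.437 -3.599 -0.548
v 2.97 -2.856 0.404
v 2.339 -3.732 -0.389
v 2.873 -2.989 0.563
v 2.325 -3.908 -0.244
v 2.859 -3.166 0.708
v 2.398 -4.097 -0.138
v 2.931 -3.354 0.815
v 2.544 -4.266 -0.088
v 3.077 -3.523 0.865
v 2.738 -4.385 -0.103
v 3.271 -3.643 0.849
v 2.947 -4.435 -0.181
v 3.48 -3.693 0.771
v 3.135 -4.407 -0.309
v 3.668 -3.664 0.643
v 3.268 -4.304 -0.464
v 3.802 -3.562 0.489
v 3.325 -4.146 -0.619
v 3.859 -3.404 0.334
v 3.295 -3.96 -0.747
v 3.829 -3.217 0.205
f 2 1 5
f 2 5 3
f 3 5 6
f 3 6 4
f 5 1 7
f 5 7 6
f 6 7 8
f 6 8 4
f 7 1 9
f 7 9 8
f 8 9 10
f 8 10 4
f 9 1 11
f 9 11 10
f 10 11 12
f 10 12 4
f 11 1 13
f 11 13 12
f 12 13 14
f 12 14 4
f 13 1 15
f 13 15 14
f 14 15 16
f 14 16 4
f 15 1 17
f 15 17 16
f 16 17 18
f 16 18 4
f 17 1 19
f 17 19 18
f 18 19 20
f 18 20 4
f 19 1 21
f 19 21 20
f 20 21 22
f 20 22 4
f 21 1 23
f 21 23 22
f 22 23 24
f 22 24 4
f 23 1 25
f 23 25 24
f 24 25 26
f 24 26 4
f 25 1 27
f 25 27 26
f 26 27 28
f 26 28 4
f 27 1 29
f 27 29 28
f 28 29 30
f 28 30 4
f 29 1 2
f 29 2 30
f 30 2 3
f 30 3 4
f 32 34 31
f 35 32 31
f 31 34 33
f 33 35 31
f 32 38 34
f 36 32 35
f 36 38 32
f 34 38 33
f 37 35 33
f 33 38 37
f 37 36 35
f 38 36 37
f 39 50 44
f 39 44 40
f 39 40 46
f 39 46 49
f 39 49 50
f 40 44 48
f 44 50 43
f 50 49 41
f 49 46 45
f 46 40 47
f 42 48 43
f 42 43 41
f 42 41 45
f 42 45 47
f 42 47 48
f 43 48 44
f 41 43 50
f 45 41 49
f 47 45 46
f 48 47 40
f 52 51 55
f 52 55 53
f 53 55 56
f 53 56 54
f 55 51 57
f 55 57 56
f 56 57 58
f 56 58 54
f 57 51 59
f 57 59 58
f 58 59 60
f 58 60 54
f 59 51 61
f 59 61 60
f 60 61 62
f 60 62 54
f 61 51 63
f 61 63 62
f 62 63 64
f 62 64 54
f 63 51 65
f 63 65 64
f 64 65 66
f 64 66 54
f 65 51 67
f 65 67 66
f 66 67 68
f 66 68 54
f 67 51 69
f 67 69 68
f 68 69 70
f 68 70 54
f 69 51 71
f 69 71 70
f 70 71 72
f 70 72 54
f 71 51 73
f 71 73 72
f 72 73 74
f 72 74 54
f 73 51 75
f 73 75 74
f 74 75 76
f 74 76 54
f 75 51 77
f 75 77 76
f 76 77 78
f 76 78 54
f 77 51 79
f 77 79 78
f 78 79 80
f 78 80 54
f 79 51 81
f 79 81 80
f 80 81 82
f 80 82 54
f 81 51 52
f 81 52 82
f 82 52 53
f 82 53 54



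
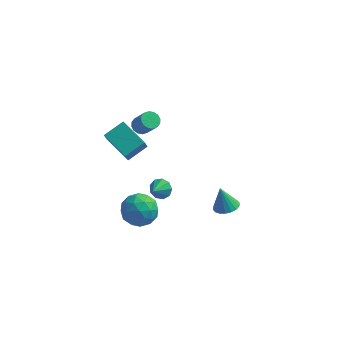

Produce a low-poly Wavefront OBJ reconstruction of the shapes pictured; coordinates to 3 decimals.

v -0.918 -3.159 0.094
v 0.09 -3.744 0.039
v -1.49 -3.996 -1.499
v -0.482 -4.581 -1.554
v -1.257 -4.83 -0.718
v -0.903 -4.313 0.267
v -0.497 -3.427 -1.727
v -0.143 -2.91 -0.742
v 0.35 -3.91 -1.086
v -0.119 -4.777 -0.462
v -1.281 -2.963 -0.998
v -1.75 -3.83 -0.374
v -0.364 -3.378 0.207
v -1.036 -4.362 -1.667
v -1.492 -4.508 -1.175
v -0.899 -4.852 -1.207
v -0.947 -3.713 0.341
v -0.355 -4.057 0.308
v -1.147 -4.695 -0.137
v -1.045 -3.683 -1.768
v -0.453 -4.027 -1.801
v -0.501 -2.888 -0.253
v 0.092 -3.232 -0.285
v -0.253 -3.045 -1.323
v 0.382 -3.82 -0.487
v 0.046 -4.311 -1.424
v 0.037 -3.633 -1.526
v 0.245 -3.329 -0.947
v 0.106 -4.329 -0.121
v -0.23 -4.821 -1.057
v -0.686 -4.968 -0.565
v -0.478 -4.664 0.013
v 0.259 -4.427 -0.782
v -1.17 -2.919 -0.403
v -1.506 -3.411 -1.339
v -0.922 -3.076 -1.473
v -0.714 -2.772 -0.895
v -1.446 -3.429 -0.036
v -1.782 -3.92 -0.973
v -1.645 -4.411 -0.513
v -1.437 -4.107 0.066
v -1.659 -3.313 -0.678
v -2.754 4.173 -0.83
v -2.296 3.944 -1.215
v -1.548 3.458 -0.034
v -2.006 3.687 0.35
v -2.203 4.255 -1.146
v -1.455 3.769 0.035
v -2.258 4.543 -0.992
v -1.51 4.057 0.188
v -2.446 4.733 -0.796
v -1.697 4.247 0.385
v -2.716 4.772 -0.608
v -1.968 4.286 0.573
v -2.996 4.651 -0.48
v -2.248 4.165 0.701
v -3.212 4.402 -0.446
v -2.464 3.916 0.735
v -3.305 4.091 -0.515
v -2.557 3.605 0.666
v -3.25 3.803 -0.668
v -2.502 3.317 0.512
v -3.063 3.613 -0.865
v -2.314 3.127 0.316
v -2.792 3.574 -1.053
v -2.044 3.088 0.128
v -2.512 3.695 -1.181
v -1.764 3.209 0
v -3.142 -1.715 3.247
v -3.153 -2.264 4.153
v -2.263 -0.766 3.832
v -2.274 -1.315 4.739
v -1.626 -2.745 2.641
v -1.637 -3.294 3.548
v -0.747 -1.796 3.227
v -0.758 -2.345 4.133
v -0.874 1.594 -4.236
v -0.238 1.291 -4.461
v -1.106 0.626 -3.584
v -0.162 1.558 -4.037
v -0.42 1.841 -3.706
v -0.89 2.01 -3.623
v -1.353 1.984 -3.827
v -1.592 1.775 -4.221
v -1.495 1.483 -4.623
v -1.108 1.242 -4.843
v -0.611 1.166 -4.779
v 3.526 -0.072 -3.19
v 3.98 -0.712 -2.989
v 3.094 0.092 -1.69
v 4.21 -0.437 -2.953
v 4.304 -0.089 -2.964
v 4.244 0.262 -3.02
v 4.042 0.547 -3.109
v 3.738 0.709 -3.215
v 3.392 0.717 -3.315
v 3.073 0.568 -3.391
v 2.843 0.292 -3.427
v 2.749 -0.056 -3.416
v 2.809 -0.407 -3.36
v 3.011 -0.692 -3.271
v 3.315 -0.854 -3.165
v 3.661 -0.861 -3.065
f 1 38 17
f 38 12 41
f 17 41 6
f 38 41 17
f 1 17 13
f 17 6 18
f 13 18 2
f 17 18 13
f 1 13 22
f 13 2 23
f 22 23 8
f 13 23 22
f 1 22 34
f 22 8 37
f 34 37 11
f 22 37 34
f 1 34 38
f 34 11 42
f 38 42 12
f 34 42 38
f 2 18 29
f 18 6 32
f 29 32 10
f 18 32 29
f 6 41 19
f 41 12 40
f 19 40 5
f 41 40 19
f 12 42 39
f 42 11 35
f 39 35 3
f 42 35 39
f 11 37 36
f 37 8 24
f 36 24 7
f 37 24 36
f 8 23 28
f 23 2 25
f 28 25 9
f 23 25 28
f 4 30 16
f 30 10 31
f 16 31 5
f 30 31 16
f 4 16 14
f 16 5 15
f 14 15 3
f 16 15 14
f 4 14 21
f 14 3 20
f 21 20 7
f 14 20 21
f 4 21 26
f 21 7 27
f 26 27 9
f 21 27 26
f 4 26 30
f 26 9 33
f 30 33 10
f 26 33 30
f 5 31 19
f 31 10 32
f 19 32 6
f 31 32 19
f 3 15 39
f 15 5 40
f 39 40 12
f 15 40 39
f 7 20 36
f 20 3 35
f 36 35 11
f 20 35 36
f 9 27 28
f 27 7 24
f 28 24 8
f 27 24 28
f 10 33 29
f 33 9 25
f 29 25 2
f 33 25 29
f 44 43 47
f 44 47 45
f 45 47 48
f 45 48 46
f 47 43 49
f 47 49 48
f 48 49 50
f 48 50 46
f 49 43 51
f 49 51 50
f 50 51 52
f 50 52 46
f 51 43 53
f 51 53 52
f 52 53 54
f 52 54 46
f 53 43 55
f 53 55 54
f 54 55 56
f 54 56 46
f 55 43 57
f 55 57 56
f 56 57 58
f 56 58 46
f 57 43 59
f 57 59 58
f 58 59 60
f 58 60 46
f 59 43 61
f 59 61 60
f 60 61 62
f 60 62 46
f 61 43 63
f 61 63 62
f 62 63 64
f 62 64 46
f 63 43 65
f 63 65 64
f 64 65 66
f 64 66 46
f 65 43 67
f 65 67 66
f 66 67 68
f 66 68 46
f 67 43 44
f 67 44 68
f 68 44 45
f 68 45 46
f 70 72 69
f 73 70 69
f 69 72 71
f 71 73 69
f 70 76 72
f 74 70 73
f 74 76 70
f 72 76 71
f 75 73 71
f 71 76 75
f 75 74 73
f 76 74 75
f 78 77 80
f 78 80 79
f 80 77 81
f 80 81 79
f 81 77 82
f 81 82 79
f 82 77 83
f 82 83 79
f 83 77 84
f 83 84 79
f 84 77 85
f 84 85 79
f 85 77 86
f 85 86 79
f 86 77 87
f 86 87 79
f 87 77 78
f 87 78 79
f 89 88 91
f 89 91 90
f 91 88 92
f 91 92 90
f 92 88 93
f 92 93 90
f 93 88 94
f 93 94 90
f 94 88 95
f 94 95 90
f 95 88 96
f 95 96 90
f 96 88 97
f 96 97 90
f 97 88 98
f 97 98 90
f 98 88 99
f 98 99 90
f 99 88 100
f 99 100 90
f 100 88 101
f 100 101 90
f 101 88 102
f 101 102 90
f 102 88 103
f 102 103 90
f 103 88 89
f 103 89 90



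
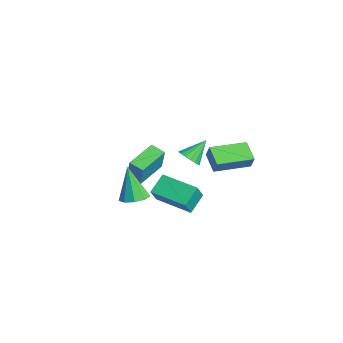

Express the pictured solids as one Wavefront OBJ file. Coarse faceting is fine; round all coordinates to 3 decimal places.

v -0.062 -0.095 -3.055
v 0.416 -0.563 -2.023
v 1.503 1.122 -3.227
v 1.981 0.654 -2.195
v 0.519 -0.934 -3.705
v 0.997 -1.402 -2.673
v 2.084 0.283 -3.877
v 2.562 -0.185 -2.845
v 3.474 -3.043 -0.788
v 4.144 -3.264 -0.535
v 2.786 -3.137 0.948
v 4.111 -2.752 -0.52
v 3.78 -2.377 -0.631
v 3.305 -2.313 -0.816
v 2.91 -2.591 -0.987
v 2.778 -3.081 -1.066
v 2.972 -3.553 -1.014
v 3.401 -3.787 -0.857
v 3.864 -3.673 -0.668
v -3.119 -1.239 -4.597
v -2.619 -1.252 -3.151
v -4.052 0.263 -4.261
v -3.553 0.25 -2.815
v -2.447 -0.77 -4.825
v -1.948 -0.783 -3.379
v -3.381 0.732 -4.489
v -2.881 0.719 -3.043
v -1.102 2.26 -2.354
v -0.772 2.31 -1.583
v -1.11 4.256 -2.479
v -0.78 4.306 -1.708
v 0.02 2.234 -2.832
v 0.35 2.284 -2.061
v 0.012 4.23 -2.957
v 0.342 4.28 -2.186
v 1.793 0.263 -0.054
v 2.356 0.538 -0.183
v 1.507 1.257 0.814
v 2.165 0.663 -0.388
v 1.889 0.695 -0.517
v 1.591 0.629 -0.539
v 1.339 0.479 -0.45
v 1.191 0.28 -0.271
v 1.181 0.077 -0.042
v 1.311 -0.084 0.184
v 1.551 -0.165 0.356
v 1.847 -0.147 0.433
v 2.131 -0.036 0.399
v 2.337 0.144 0.261
v 2.418 0.351 0.051
f 2 4 1
f 5 2 1
f 1 4 3
f 3 5 1
f 2 8 4
f 6 2 5
f 6 8 2
f 4 8 3
f 7 5 3
f 3 8 7
f 7 6 5
f 8 6 7
f 10 9 12
f 10 12 11
f 12 9 13
f 12 13 11
f 13 9 14
f 13 14 11
f 14 9 15
f 14 15 11
f 15 9 16
f 15 16 11
f 16 9 17
f 16 17 11
f 17 9 18
f 17 18 11
f 18 9 19
f 18 19 11
f 19 9 10
f 19 10 11
f 21 23 20
f 24 21 20
f 20 23 22
f 22 24 20
f 21 27 23
f 25 21 24
f 25 27 21
f 23 27 22
f 26 24 22
f 22 27 26
f 26 25 24
f 27 25 26
f 29 31 28
f 32 29 28
f 28 31 30
f 30 32 28
f 29 35 31
f 33 29 32
f 33 35 29
f 31 35 30
f 34 32 30
f 30 35 34
f 34 33 32
f 35 33 34
f 37 36 39
f 37 39 38
f 39 36 40
f 39 40 38
f 40 36 41
f 40 41 38
f 41 36 42
f 41 42 38
f 42 36 43
f 42 43 38
f 43 36 44
f 43 44 38
f 44 36 45
f 44 45 38
f 45 36 46
f 45 46 38
f 46 36 47
f 46 47 38
f 47 36 48
f 47 48 38
f 48 36 49
f 48 49 38
f 49 36 50
f 49 50 38
f 50 36 37
f 50 37 38



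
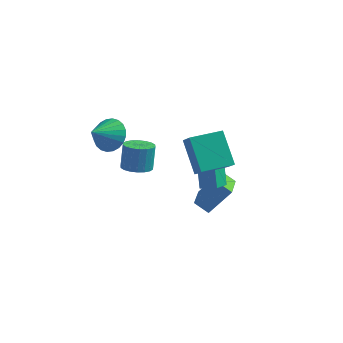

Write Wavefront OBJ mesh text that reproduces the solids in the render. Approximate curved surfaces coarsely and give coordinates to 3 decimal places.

v 1.816 -1.077 -3.743
v 1.02 -1.096 -3.171
v 1.343 0.761 -4.34
v 0.547 0.742 -3.768
v 2.813 -0.362 -2.332
v 2.017 -0.381 -1.76
v 2.34 1.476 -2.929
v 1.544 1.457 -2.357
v -0.906 -4.017 1.161
v -0.102 -3.859 1.138
v -0.15 -3.405 2.535
v -0.954 -3.563 2.559
v -0.25 -3.544 1.03
v -0.298 -3.089 2.427
v -0.528 -3.322 0.948
v -0.576 -2.867 2.345
v -0.881 -3.238 0.909
v -0.929 -2.783 2.306
v -1.239 -3.308 0.919
v -1.287 -2.853 2.316
v -1.531 -3.519 0.978
v -1.579 -3.064 2.375
v -1.699 -3.828 1.073
v -1.747 -3.374 2.47
v -1.71 -4.175 1.185
v -1.758 -3.721 2.582
v -1.562 -4.491 1.293
v -1.61 -4.036 2.69
v -1.284 -4.713 1.375
v -1.332 -4.258 2.772
v -0.931 -4.797 1.414
v -0.979 -4.342 2.811
v -0.573 -4.727 1.404
v -0.621 -4.272 2.801
v -0.281 -4.516 1.345
v -0.329 -4.061 2.742
v -0.113 -4.206 1.25
v -0.161 -3.752 2.647
v 2.272 -4.259 1.755
v 1.258 -3.262 3.3
v 3.541 -3.04 1.801
v 2.527 -2.044 3.347
v 2.873 -4.916 2.573
v 1.859 -3.92 4.119
v 4.142 -3.698 2.62
v 3.128 -2.701 4.165
v -2.634 -3.365 2.692
v -1.867 -3.959 2.348
v -3.126 -4.495 3.548
v -1.696 -3.79 2.67
v -1.669 -3.556 2.995
v -1.788 -3.292 3.275
v -2.036 -3.04 3.465
v -2.375 -2.837 3.538
v -2.754 -2.715 3.482
v -3.114 -2.692 3.306
v -3.402 -2.771 3.037
v -3.572 -2.94 2.715
v -3.6 -3.174 2.389
v -3.481 -3.438 2.11
v -3.233 -3.69 1.919
v -2.894 -3.892 1.846
v -2.515 -4.015 1.902
v -2.154 -4.038 2.078
v 2.29 -3.603 0.201
v 1.857 -2.9 1.594
v 2.378 -2.47 -0.343
v 1.946 -1.767 1.051
v 3.174 -3.553 0.449
v 2.742 -2.85 1.843
v 3.263 -2.42 -0.094
v 2.83 -1.717 1.299
f 2 4 1
f 5 2 1
f 1 4 3
f 3 5 1
f 2 8 4
f 6 2 5
f 6 8 2
f 4 8 3
f 7 5 3
f 3 8 7
f 7 6 5
f 8 6 7
f 10 9 13
f 10 13 11
f 11 13 14
f 11 14 12
f 13 9 15
f 13 15 14
f 14 15 16
f 14 16 12
f 15 9 17
f 15 17 16
f 16 17 18
f 16 18 12
f 17 9 19
f 17 19 18
f 18 19 20
f 18 20 12
f 19 9 21
f 19 21 20
f 20 21 22
f 20 22 12
f 21 9 23
f 21 23 22
f 22 23 24
f 22 24 12
f 23 9 25
f 23 25 24
f 24 25 26
f 24 26 12
f 25 9 27
f 25 27 26
f 26 27 28
f 26 28 12
f 27 9 29
f 27 29 28
f 28 29 30
f 28 30 12
f 29 9 31
f 29 31 30
f 30 31 32
f 30 32 12
f 31 9 33
f 31 33 32
f 32 33 34
f 32 34 12
f 33 9 35
f 33 35 34
f 34 35 36
f 34 36 12
f 35 9 37
f 35 37 36
f 36 37 38
f 36 38 12
f 37 9 10
f 37 10 38
f 38 10 11
f 38 11 12
f 40 42 39
f 43 40 39
f 39 42 41
f 41 43 39
f 40 46 42
f 44 40 43
f 44 46 40
f 42 46 41
f 45 43 41
f 41 46 45
f 45 44 43
f 46 44 45
f 48 47 50
f 48 50 49
f 50 47 51
f 50 51 49
f 51 47 52
f 51 52 49
f 52 47 53
f 52 53 49
f 53 47 54
f 53 54 49
f 54 47 55
f 54 55 49
f 55 47 56
f 55 56 49
f 56 47 57
f 56 57 49
f 57 47 58
f 57 58 49
f 58 47 59
f 58 59 49
f 59 47 60
f 59 60 49
f 60 47 61
f 60 61 49
f 61 47 62
f 61 62 49
f 62 47 63
f 62 63 49
f 63 47 64
f 63 64 49
f 64 47 48
f 64 48 49
f 66 68 65
f 69 66 65
f 65 68 67
f 67 69 65
f 66 72 68
f 70 66 69
f 70 72 66
f 68 72 67
f 71 69 67
f 67 72 71
f 71 70 69
f 72 70 71



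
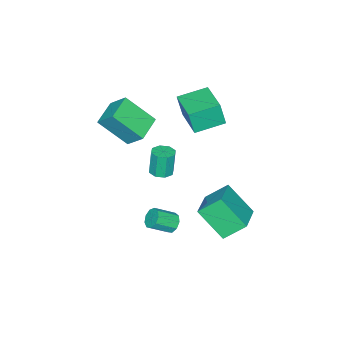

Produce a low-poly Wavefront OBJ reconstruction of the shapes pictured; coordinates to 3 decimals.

v 0.816 -2.123 1.172
v 1.411 -3.513 2.585
v 0.822 -1.166 2.11
v 1.418 -2.556 3.523
v 2.262 -1.824 0.857
v 2.858 -3.214 2.27
v 2.269 -0.867 1.795
v 2.864 -2.257 3.208
v 1.664 -0.221 -0.892
v 2.281 -0.136 -0.8
v 2.074 -0.154 0.605
v 1.456 -0.239 0.512
v 2.04 0.281 -0.83
v 1.832 0.262 0.574
v 1.578 0.403 -0.897
v 1.371 0.385 0.508
v 1.167 0.16 -0.961
v 0.959 0.142 0.444
v 1.046 -0.306 -0.985
v 0.839 -0.324 0.42
v 1.288 -0.722 -0.954
v 1.08 -0.741 0.45
v 1.749 -0.845 -0.888
v 1.542 -0.863 0.517
v 2.161 -0.602 -0.824
v 1.953 -0.62 0.581
v 3.483 1.787 -2.484
v 3.842 1.756 -2.952
v 4.656 1.101 -2.283
v 4.297 1.133 -1.816
v 3.928 2.085 -2.734
v 4.741 1.43 -2.065
v 3.805 2.274 -2.399
v 4.619 1.62 -1.73
v 3.532 2.236 -2.104
v 4.346 1.581 -1.436
v 3.236 1.988 -1.988
v 4.05 1.333 -1.319
v 3.056 1.646 -2.103
v 3.869 0.991 -1.434
v 3.076 1.37 -2.397
v 3.889 0.715 -1.728
v 3.286 1.289 -2.732
v 4.1 0.635 -2.063
v 3.589 1.442 -2.951
v 4.402 0.787 -2.282
v -0.335 3.97 -3.34
v -0.196 2.52 -1.883
v 1.351 4.696 -2.779
v 1.49 3.247 -1.321
v 0.37 3.073 -4.299
v 0.509 1.624 -2.841
v 2.056 3.8 -3.737
v 2.195 2.35 -2.28
v -0.352 -0.382 2.059
v -0.231 -0.656 3.396
v -1.66 0.559 2.371
v -1.539 0.285 3.707
v 0.819 1.175 2.273
v 0.94 0.901 3.609
v -0.489 2.116 2.584
v -0.368 1.842 3.921
f 2 4 1
f 5 2 1
f 1 4 3
f 3 5 1
f 2 8 4
f 6 2 5
f 6 8 2
f 4 8 3
f 7 5 3
f 3 8 7
f 7 6 5
f 8 6 7
f 10 9 13
f 10 13 11
f 11 13 14
f 11 14 12
f 13 9 15
f 13 15 14
f 14 15 16
f 14 16 12
f 15 9 17
f 15 17 16
f 16 17 18
f 16 18 12
f 17 9 19
f 17 19 18
f 18 19 20
f 18 20 12
f 19 9 21
f 19 21 20
f 20 21 22
f 20 22 12
f 21 9 23
f 21 23 22
f 22 23 24
f 22 24 12
f 23 9 25
f 23 25 24
f 24 25 26
f 24 26 12
f 25 9 10
f 25 10 26
f 26 10 11
f 26 11 12
f 28 27 31
f 28 31 29
f 29 31 32
f 29 32 30
f 31 27 33
f 31 33 32
f 32 33 34
f 32 34 30
f 33 27 35
f 33 35 34
f 34 35 36
f 34 36 30
f 35 27 37
f 35 37 36
f 36 37 38
f 36 38 30
f 37 27 39
f 37 39 38
f 38 39 40
f 38 40 30
f 39 27 41
f 39 41 40
f 40 41 42
f 40 42 30
f 41 27 43
f 41 43 42
f 42 43 44
f 42 44 30
f 43 27 45
f 43 45 44
f 44 45 46
f 44 46 30
f 45 27 28
f 45 28 46
f 46 28 29
f 46 29 30
f 48 50 47
f 51 48 47
f 47 50 49
f 49 51 47
f 48 54 50
f 52 48 51
f 52 54 48
f 50 54 49
f 53 51 49
f 49 54 53
f 53 52 51
f 54 52 53
f 56 58 55
f 59 56 55
f 55 58 57
f 57 59 55
f 56 62 58
f 60 56 59
f 60 62 56
f 58 62 57
f 61 59 57
f 57 62 61
f 61 60 59
f 62 60 61



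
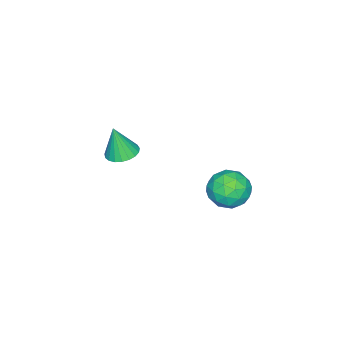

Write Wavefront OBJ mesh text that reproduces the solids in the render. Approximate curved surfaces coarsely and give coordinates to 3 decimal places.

v 0.092 -3.046 -0.906
v 0.843 -2.567 -0.889
v 0.288 -3.414 0.886
v 0.587 -2.312 -0.809
v 0.245 -2.184 -0.745
v -0.122 -2.205 -0.71
v -0.453 -2.371 -0.708
v -0.689 -2.654 -0.74
v -0.79 -3.004 -0.801
v -0.739 -3.362 -0.881
v -0.544 -3.665 -0.964
v -0.238 -3.861 -1.038
v 0.124 -3.916 -1.089
v 0.481 -3.82 -1.108
v 0.771 -3.591 -1.092
v 0.943 -3.267 -1.044
v 0.969 -2.905 -0.972
v -0.349 3.539 -1.726
v 0.691 3.93 -1.368
v -0.251 2.13 -0.472
v 0.789 2.521 -0.114
v -0.176 3.138 0.111
v -0.237 4.009 -0.664
v 0.677 2.051 -1.176
v 0.616 2.922 -1.951
v 1.325 3.011 -1.028
v 0.798 3.682 -0.232
v -0.358 2.378 -1.608
v -0.885 3.049 -0.812
v 0.162 3.858 -1.657
v 0.278 2.202 -0.183
v -0.289 2.564 -0.051
v 0.322 2.794 0.16
v -0.383 3.904 -1.243
v 0.228 4.134 -1.032
v -0.281 3.669 -0.163
v 0.212 1.926 -0.808
v 0.823 2.156 -0.597
v 0.118 3.266 -2
v 0.729 3.496 -1.789
v 0.721 2.391 -1.677
v 1.146 3.548 -1.247
v 1.204 2.72 -0.51
v 1.138 2.443 -1.134
v 1.102 2.955 -1.59
v 0.836 3.942 -0.779
v 0.894 3.114 -0.042
v 0.327 3.477 0.09
v 0.291 3.989 -0.365
v 1.209 3.402 -0.579
v -0.454 2.946 -1.798
v -0.396 2.118 -1.061
v 0.149 2.071 -1.475
v 0.113 2.583 -1.93
v -0.764 3.34 -1.33
v -0.706 2.512 -0.593
v -0.662 3.105 -0.25
v -0.698 3.617 -0.706
v -0.769 2.658 -1.261
f 2 1 4
f 2 4 3
f 4 1 5
f 4 5 3
f 5 1 6
f 5 6 3
f 6 1 7
f 6 7 3
f 7 1 8
f 7 8 3
f 8 1 9
f 8 9 3
f 9 1 10
f 9 10 3
f 10 1 11
f 10 11 3
f 11 1 12
f 11 12 3
f 12 1 13
f 12 13 3
f 13 1 14
f 13 14 3
f 14 1 15
f 14 15 3
f 15 1 16
f 15 16 3
f 16 1 17
f 16 17 3
f 17 1 2
f 17 2 3
f 18 55 34
f 55 29 58
f 34 58 23
f 55 58 34
f 18 34 30
f 34 23 35
f 30 35 19
f 34 35 30
f 18 30 39
f 30 19 40
f 39 40 25
f 30 40 39
f 18 39 51
f 39 25 54
f 51 54 28
f 39 54 51
f 18 51 55
f 51 28 59
f 55 59 29
f 51 59 55
f 19 35 46
f 35 23 49
f 46 49 27
f 35 49 46
f 23 58 36
f 58 29 57
f 36 57 22
f 58 57 36
f 29 59 56
f 59 28 52
f 56 52 20
f 59 52 56
f 28 54 53
f 54 25 41
f 53 41 24
f 54 41 53
f 25 40 45
f 40 19 42
f 45 42 26
f 40 42 45
f 21 47 33
f 47 27 48
f 33 48 22
f 47 48 33
f 21 33 31
f 33 22 32
f 31 32 20
f 33 32 31
f 21 31 38
f 31 20 37
f 38 37 24
f 31 37 38
f 21 38 43
f 38 24 44
f 43 44 26
f 38 44 43
f 21 43 47
f 43 26 50
f 47 50 27
f 43 50 47
f 22 48 36
f 48 27 49
f 36 49 23
f 48 49 36
f 20 32 56
f 32 22 57
f 56 57 29
f 32 57 56
f 24 37 53
f 37 20 52
f 53 52 28
f 37 52 53
f 26 44 45
f 44 24 41
f 45 41 25
f 44 41 45
f 27 50 46
f 50 26 42
f 46 42 19
f 50 42 46



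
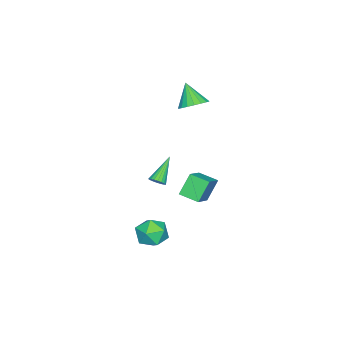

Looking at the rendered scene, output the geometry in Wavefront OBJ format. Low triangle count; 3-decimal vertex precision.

v -1.633 -3.019 -2.75
v -1.373 -2.622 -2.494
v -3.047 -2.921 -1.47
v -1.499 -2.508 -2.641
v -1.647 -2.483 -2.807
v -1.794 -2.55 -2.964
v -1.912 -2.699 -3.083
v -1.982 -2.903 -3.145
v -1.992 -3.127 -3.139
v -1.94 -3.333 -3.065
v -1.835 -3.484 -2.937
v -1.694 -3.555 -2.777
v -1.543 -3.534 -2.612
v -1.408 -3.423 -2.471
v -1.312 -3.243 -2.378
v -1.271 -3.024 -2.35
v -1.292 -2.804 -2.39
v -3.319 -1.552 3.123
v -2.462 -1.539 3.483
v -3.861 -2.328 4.437
v -2.627 -1.186 3.624
v -2.928 -0.906 3.665
v -3.307 -0.753 3.599
v -3.689 -0.759 3.439
v -3.997 -0.922 3.216
v -4.171 -1.209 2.974
v -4.177 -1.565 2.762
v -4.012 -1.918 2.621
v -3.711 -2.198 2.58
v -3.332 -2.35 2.646
v -2.95 -2.345 2.806
v -2.642 -2.182 3.03
v -2.468 -1.894 3.271
v 2.506 -0.514 -3.29
v 3.048 -0.677 -4.177
v 1.712 -2.003 -3.503
v 2.254 -2.166 -4.39
v 2.746 -2.19 -3.461
v 3.237 -1.27 -3.329
v 1.523 -1.41 -4.351
v 2.014 -0.49 -4.219
v 2.44 -1.23 -4.832
v 3.196 -1.712 -4.282
v 1.564 -0.968 -3.398
v 2.32 -1.45 -2.848
v -1.503 -0.346 -1.059
v 0.075 -0.145 -0.095
v -1.489 0.834 -1.326
v 0.088 1.035 -0.362
v -0.708 -0.635 -2.298
v 0.869 -0.434 -1.334
v -0.695 0.545 -2.565
v 0.883 0.746 -1.601
f 2 1 4
f 2 4 3
f 4 1 5
f 4 5 3
f 5 1 6
f 5 6 3
f 6 1 7
f 6 7 3
f 7 1 8
f 7 8 3
f 8 1 9
f 8 9 3
f 9 1 10
f 9 10 3
f 10 1 11
f 10 11 3
f 11 1 12
f 11 12 3
f 12 1 13
f 12 13 3
f 13 1 14
f 13 14 3
f 14 1 15
f 14 15 3
f 15 1 16
f 15 16 3
f 16 1 17
f 16 17 3
f 17 1 2
f 17 2 3
f 19 18 21
f 19 21 20
f 21 18 22
f 21 22 20
f 22 18 23
f 22 23 20
f 23 18 24
f 23 24 20
f 24 18 25
f 24 25 20
f 25 18 26
f 25 26 20
f 26 18 27
f 26 27 20
f 27 18 28
f 27 28 20
f 28 18 29
f 28 29 20
f 29 18 30
f 29 30 20
f 30 18 31
f 30 31 20
f 31 18 32
f 31 32 20
f 32 18 33
f 32 33 20
f 33 18 19
f 33 19 20
f 34 45 39
f 34 39 35
f 34 35 41
f 34 41 44
f 34 44 45
f 35 39 43
f 39 45 38
f 45 44 36
f 44 41 40
f 41 35 42
f 37 43 38
f 37 38 36
f 37 36 40
f 37 40 42
f 37 42 43
f 38 43 39
f 36 38 45
f 40 36 44
f 42 40 41
f 43 42 35
f 47 49 46
f 50 47 46
f 46 49 48
f 48 50 46
f 47 53 49
f 51 47 50
f 51 53 47
f 49 53 48
f 52 50 48
f 48 53 52
f 52 51 50
f 53 51 52



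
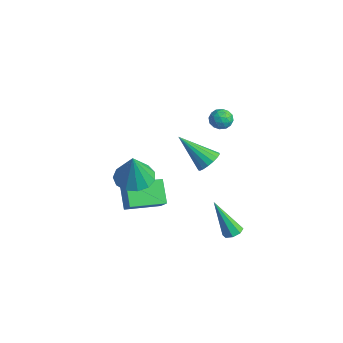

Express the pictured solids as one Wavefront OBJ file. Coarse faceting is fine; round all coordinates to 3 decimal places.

v 1.772 -2.094 0.649
v 2.323 -2.88 0.408
v 2.128 -2.366 2.351
v 2.667 -2.441 0.406
v 2.727 -1.892 0.482
v 2.483 -1.406 0.61
v 2.014 -1.139 0.751
v 1.468 -1.175 0.86
v 1.019 -1.503 0.901
v 0.808 -2.018 0.863
v 0.904 -2.557 0.756
v 1.275 -2.949 0.616
v 1.804 -3.07 0.486
v 0.829 3.864 2.036
v 1.183 3.544 1.624
v 0.157 3.096 2.056
v 0.511 2.776 1.644
v 0.719 2.869 2.232
v 1.134 3.344 2.22
v 0.206 3.296 1.46
v 0.621 3.771 1.448
v 0.798 3.193 1.268
v 1.115 2.929 1.745
v 0.225 3.711 1.935
v 0.542 3.447 2.412
v 1.065 3.772 1.828
v 0.275 2.868 1.852
v 0.397 2.923 2.198
v 0.605 2.735 1.955
v 1.036 3.654 2.179
v 1.244 3.466 1.936
v 0.971 3.069 2.294
v 0.096 3.174 1.744
v 0.304 2.986 1.501
v 0.735 3.905 1.725
v 0.943 3.717 1.482
v 0.369 3.571 1.386
v 1.047 3.377 1.377
v 0.652 2.925 1.388
v 0.473 3.231 1.28
v 0.717 3.511 1.273
v 1.233 3.222 1.657
v 0.838 2.77 1.669
v 0.96 2.825 2.015
v 1.204 3.104 2.008
v 1.007 3.015 1.448
v 0.502 3.87 2.011
v 0.107 3.418 2.023
v 0.136 3.536 1.672
v 0.38 3.815 1.665
v 0.688 3.715 2.292
v 0.293 3.263 2.303
v 0.623 3.129 2.407
v 0.867 3.409 2.4
v 0.333 3.625 2.232
v -0.726 -1.482 -2.081
v 0.063 -1.598 -1.239
v -0.277 0.283 -2.26
v 0.513 0.167 -1.419
v 0.247 -1.827 -3.041
v 1.037 -1.943 -2.2
v 0.697 -0.062 -3.221
v 1.486 -0.178 -2.379
v 3.698 2.149 -3.925
v 4.181 2.249 -3.705
v 2.942 1.531 -1.975
v 3.932 2.579 -3.698
v 3.546 2.657 -3.823
v 3.249 2.437 -4.008
v 3.215 2.048 -4.144
v 3.464 1.718 -4.152
v 3.85 1.64 -4.027
v 4.147 1.86 -3.842
v -1.899 4.299 -3.602
v -1.459 4.513 -3.033
v -3.261 3.321 -2.178
v -1.691 4.785 -3.069
v -1.971 4.945 -3.227
v -2.234 4.957 -3.471
v -2.42 4.818 -3.744
v -2.487 4.561 -3.985
v -2.419 4.243 -4.139
v -2.232 3.939 -4.169
v -1.968 3.717 -4.069
v -1.689 3.628 -3.862
v -1.457 3.693 -3.596
v -1.327 3.897 -3.331
v -1.327 4.193 -3.128
f 2 1 4
f 2 4 3
f 4 1 5
f 4 5 3
f 5 1 6
f 5 6 3
f 6 1 7
f 6 7 3
f 7 1 8
f 7 8 3
f 8 1 9
f 8 9 3
f 9 1 10
f 9 10 3
f 10 1 11
f 10 11 3
f 11 1 12
f 11 12 3
f 12 1 13
f 12 13 3
f 13 1 2
f 13 2 3
f 14 51 30
f 51 25 54
f 30 54 19
f 51 54 30
f 14 30 26
f 30 19 31
f 26 31 15
f 30 31 26
f 14 26 35
f 26 15 36
f 35 36 21
f 26 36 35
f 14 35 47
f 35 21 50
f 47 50 24
f 35 50 47
f 14 47 51
f 47 24 55
f 51 55 25
f 47 55 51
f 15 31 42
f 31 19 45
f 42 45 23
f 31 45 42
f 19 54 32
f 54 25 53
f 32 53 18
f 54 53 32
f 25 55 52
f 55 24 48
f 52 48 16
f 55 48 52
f 24 50 49
f 50 21 37
f 49 37 20
f 50 37 49
f 21 36 41
f 36 15 38
f 41 38 22
f 36 38 41
f 17 43 29
f 43 23 44
f 29 44 18
f 43 44 29
f 17 29 27
f 29 18 28
f 27 28 16
f 29 28 27
f 17 27 34
f 27 16 33
f 34 33 20
f 27 33 34
f 17 34 39
f 34 20 40
f 39 40 22
f 34 40 39
f 17 39 43
f 39 22 46
f 43 46 23
f 39 46 43
f 18 44 32
f 44 23 45
f 32 45 19
f 44 45 32
f 16 28 52
f 28 18 53
f 52 53 25
f 28 53 52
f 20 33 49
f 33 16 48
f 49 48 24
f 33 48 49
f 22 40 41
f 40 20 37
f 41 37 21
f 40 37 41
f 23 46 42
f 46 22 38
f 42 38 15
f 46 38 42
f 57 59 56
f 60 57 56
f 56 59 58
f 58 60 56
f 57 63 59
f 61 57 60
f 61 63 57
f 59 63 58
f 62 60 58
f 58 63 62
f 62 61 60
f 63 61 62
f 65 64 67
f 65 67 66
f 67 64 68
f 67 68 66
f 68 64 69
f 68 69 66
f 69 64 70
f 69 70 66
f 70 64 71
f 70 71 66
f 71 64 72
f 71 72 66
f 72 64 73
f 72 73 66
f 73 64 65
f 73 65 66
f 75 74 77
f 75 77 76
f 77 74 78
f 77 78 76
f 78 74 79
f 78 79 76
f 79 74 80
f 79 80 76
f 80 74 81
f 80 81 76
f 81 74 82
f 81 82 76
f 82 74 83
f 82 83 76
f 83 74 84
f 83 84 76
f 84 74 85
f 84 85 76
f 85 74 86
f 85 86 76
f 86 74 87
f 86 87 76
f 87 74 88
f 87 88 76
f 88 74 75
f 88 75 76



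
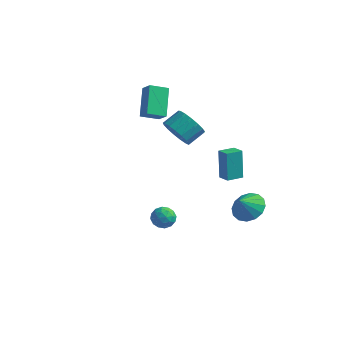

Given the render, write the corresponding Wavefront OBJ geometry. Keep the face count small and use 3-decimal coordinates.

v 1.751 1.657 -2.016
v 1.413 2.082 -0.101
v 2.227 2.617 -2.145
v 1.889 3.043 -0.231
v 2.491 1.317 -1.809
v 2.153 1.743 0.105
v 2.967 2.278 -1.939
v 2.629 2.703 -0.024
v 3.534 1.978 -4.151
v 4.536 2.186 -3.777
v 3.326 1.242 -3.189
v 4.208 2.582 -3.544
v 3.7 2.816 -3.475
v 3.147 2.826 -3.586
v 2.698 2.609 -3.849
v 2.472 2.223 -4.193
v 2.532 1.771 -4.526
v 2.859 1.375 -4.759
v 3.368 1.14 -4.828
v 3.921 1.13 -4.717
v 4.37 1.348 -4.454
v 4.595 1.734 -4.109
v 1.187 -3.627 -1.491
v 1.947 -3.643 -1.595
v 1.033 -4.297 -2.525
v 1.793 -4.313 -2.629
v 1.477 -4.7 -2.046
v 1.572 -4.286 -1.407
v 1.408 -3.654 -2.713
v 1.503 -3.24 -2.074
v 2.084 -3.659 -2.35
v 2.127 -4.305 -1.937
v 0.853 -3.635 -2.183
v 0.896 -4.281 -1.77
v 1.58 -3.576 -1.452
v 1.4 -4.364 -2.668
v 1.214 -4.591 -2.325
v 1.661 -4.6 -2.386
v 1.36 -3.954 -1.342
v 1.807 -3.963 -1.403
v 1.531 -4.584 -1.668
v 1.173 -3.977 -2.717
v 1.62 -3.986 -2.778
v 1.319 -3.34 -1.734
v 1.766 -3.349 -1.795
v 1.449 -3.356 -2.452
v 2.108 -3.595 -1.957
v 2.017 -3.989 -2.565
v 1.791 -3.602 -2.614
v 1.846 -3.358 -2.238
v 2.133 -3.975 -1.714
v 2.043 -4.369 -2.322
v 1.857 -4.596 -1.98
v 1.913 -4.353 -1.604
v 2.213 -3.984 -2.158
v 0.937 -3.571 -1.798
v 0.847 -3.965 -2.406
v 1.067 -3.587 -2.516
v 1.123 -3.344 -2.14
v 0.963 -3.951 -1.555
v 0.872 -4.345 -2.163
v 1.134 -4.582 -1.882
v 1.189 -4.338 -1.506
v 0.767 -3.956 -1.962
v -4.297 2.573 0.581
v -5.019 3.994 2.025
v -3.501 3.438 0.128
v -4.222 4.859 1.571
v -3.578 2.261 1.249
v -4.299 3.682 2.692
v -2.781 3.126 0.795
v -3.503 4.547 2.239
v -0.587 0.681 1.452
v 0.165 0.838 0.693
v 0.598 1.836 1.328
v -0.153 1.679 2.088
v -0.238 1.118 0.528
v 0.196 2.116 1.164
v -0.72 1.298 0.575
v -0.286 2.295 1.211
v -1.172 1.336 0.824
v -0.738 2.334 1.459
v -1.49 1.224 1.216
v -1.056 2.222 1.851
v -1.601 0.988 1.662
v -1.167 1.986 2.298
v -1.48 0.682 2.06
v -1.046 1.68 2.696
v -1.154 0.375 2.319
v -0.72 1.373 2.955
v -0.698 0.139 2.38
v -0.264 1.137 3.015
v -0.217 0.026 2.227
v 0.217 1.024 2.863
v 0.179 0.064 1.898
v 0.613 1.062 2.533
v 0.4 0.243 1.466
v 0.834 1.241 2.102
v 0.395 0.522 1.031
v 0.829 1.52 1.667
f 2 4 1
f 5 2 1
f 1 4 3
f 3 5 1
f 2 8 4
f 6 2 5
f 6 8 2
f 4 8 3
f 7 5 3
f 3 8 7
f 7 6 5
f 8 6 7
f 10 9 12
f 10 12 11
f 12 9 13
f 12 13 11
f 13 9 14
f 13 14 11
f 14 9 15
f 14 15 11
f 15 9 16
f 15 16 11
f 16 9 17
f 16 17 11
f 17 9 18
f 17 18 11
f 18 9 19
f 18 19 11
f 19 9 20
f 19 20 11
f 20 9 21
f 20 21 11
f 21 9 22
f 21 22 11
f 22 9 10
f 22 10 11
f 23 60 39
f 60 34 63
f 39 63 28
f 60 63 39
f 23 39 35
f 39 28 40
f 35 40 24
f 39 40 35
f 23 35 44
f 35 24 45
f 44 45 30
f 35 45 44
f 23 44 56
f 44 30 59
f 56 59 33
f 44 59 56
f 23 56 60
f 56 33 64
f 60 64 34
f 56 64 60
f 24 40 51
f 40 28 54
f 51 54 32
f 40 54 51
f 28 63 41
f 63 34 62
f 41 62 27
f 63 62 41
f 34 64 61
f 64 33 57
f 61 57 25
f 64 57 61
f 33 59 58
f 59 30 46
f 58 46 29
f 59 46 58
f 30 45 50
f 45 24 47
f 50 47 31
f 45 47 50
f 26 52 38
f 52 32 53
f 38 53 27
f 52 53 38
f 26 38 36
f 38 27 37
f 36 37 25
f 38 37 36
f 26 36 43
f 36 25 42
f 43 42 29
f 36 42 43
f 26 43 48
f 43 29 49
f 48 49 31
f 43 49 48
f 26 48 52
f 48 31 55
f 52 55 32
f 48 55 52
f 27 53 41
f 53 32 54
f 41 54 28
f 53 54 41
f 25 37 61
f 37 27 62
f 61 62 34
f 37 62 61
f 29 42 58
f 42 25 57
f 58 57 33
f 42 57 58
f 31 49 50
f 49 29 46
f 50 46 30
f 49 46 50
f 32 55 51
f 55 31 47
f 51 47 24
f 55 47 51
f 66 68 65
f 69 66 65
f 65 68 67
f 67 69 65
f 66 72 68
f 70 66 69
f 70 72 66
f 68 72 67
f 71 69 67
f 67 72 71
f 71 70 69
f 72 70 71
f 74 73 77
f 74 77 75
f 75 77 78
f 75 78 76
f 77 73 79
f 77 79 78
f 78 79 80
f 78 80 76
f 79 73 81
f 79 81 80
f 80 81 82
f 80 82 76
f 81 73 83
f 81 83 82
f 82 83 84
f 82 84 76
f 83 73 85
f 83 85 84
f 84 85 86
f 84 86 76
f 85 73 87
f 85 87 86
f 86 87 88
f 86 88 76
f 87 73 89
f 87 89 88
f 88 89 90
f 88 90 76
f 89 73 91
f 89 91 90
f 90 91 92
f 90 92 76
f 91 73 93
f 91 93 92
f 92 93 94
f 92 94 76
f 93 73 95
f 93 95 94
f 94 95 96
f 94 96 76
f 95 73 97
f 95 97 96
f 96 97 98
f 96 98 76
f 97 73 99
f 97 99 98
f 98 99 100
f 98 100 76
f 99 73 74
f 99 74 100
f 100 74 75
f 100 75 76



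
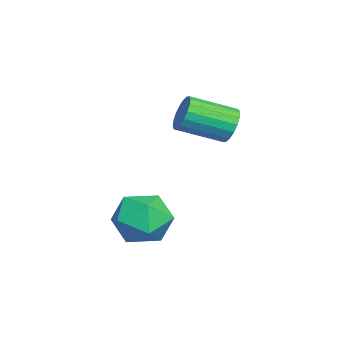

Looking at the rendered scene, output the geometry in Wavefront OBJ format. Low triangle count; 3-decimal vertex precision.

v 2.81 -2.112 -1.285
v 3.811 -2.196 -1.92
v 3.449 -3.484 -0.1
v 4.45 -3.568 -0.735
v 4.236 -2.594 -0.088
v 3.841 -1.746 -0.821
v 3.419 -3.934 -1.199
v 3.024 -3.086 -1.932
v 4.187 -3.321 -1.867
v 4.692 -2.493 -1.181
v 2.568 -3.187 -0.839
v 3.073 -2.359 -0.153
v -0.25 -0.191 1.882
v 0.19 0.136 2.451
v 0.549 -1.562 3.147
v 0.11 -1.889 2.578
v -0.131 0.127 2.596
v 0.229 -1.571 3.291
v -0.475 0.055 2.598
v -0.115 -1.643 3.294
v -0.775 -0.066 2.459
v -0.415 -1.764 3.155
v -0.97 -0.211 2.206
v -0.61 -1.909 2.902
v -1.023 -0.352 1.888
v -0.663 -2.05 2.584
v -0.923 -0.462 1.569
v -0.563 -2.16 2.265
v -0.689 -0.518 1.313
v -0.33 -2.216 2.009
v -0.369 -0.509 1.169
v -0.009 -2.207 1.864
v -0.025 -0.437 1.166
v 0.335 -2.135 1.862
v 0.275 -0.316 1.305
v 0.635 -2.014 2.001
v 0.47 -0.171 1.558
v 0.83 -1.869 2.254
v 0.523 -0.03 1.876
v 0.883 -1.728 2.572
v 0.423 0.08 2.195
v 0.783 -1.618 2.891
f 1 12 6
f 1 6 2
f 1 2 8
f 1 8 11
f 1 11 12
f 2 6 10
f 6 12 5
f 12 11 3
f 11 8 7
f 8 2 9
f 4 10 5
f 4 5 3
f 4 3 7
f 4 7 9
f 4 9 10
f 5 10 6
f 3 5 12
f 7 3 11
f 9 7 8
f 10 9 2
f 14 13 17
f 14 17 15
f 15 17 18
f 15 18 16
f 17 13 19
f 17 19 18
f 18 19 20
f 18 20 16
f 19 13 21
f 19 21 20
f 20 21 22
f 20 22 16
f 21 13 23
f 21 23 22
f 22 23 24
f 22 24 16
f 23 13 25
f 23 25 24
f 24 25 26
f 24 26 16
f 25 13 27
f 25 27 26
f 26 27 28
f 26 28 16
f 27 13 29
f 27 29 28
f 28 29 30
f 28 30 16
f 29 13 31
f 29 31 30
f 30 31 32
f 30 32 16
f 31 13 33
f 31 33 32
f 32 33 34
f 32 34 16
f 33 13 35
f 33 35 34
f 34 35 36
f 34 36 16
f 35 13 37
f 35 37 36
f 36 37 38
f 36 38 16
f 37 13 39
f 37 39 38
f 38 39 40
f 38 40 16
f 39 13 41
f 39 41 40
f 40 41 42
f 40 42 16
f 41 13 14
f 41 14 42
f 42 14 15
f 42 15 16



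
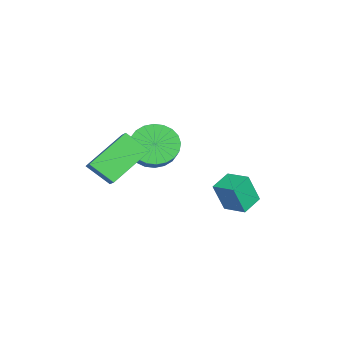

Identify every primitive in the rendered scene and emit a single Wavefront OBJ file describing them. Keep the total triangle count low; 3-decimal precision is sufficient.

v -1.805 2.379 -4.311
v -1.632 1.908 -2.94
v -1.152 3.238 -4.099
v -0.979 2.768 -2.728
v -0.961 1.812 -4.612
v -0.788 1.342 -3.241
v -0.308 2.672 -4.4
v -0.135 2.201 -3.029
v -2.761 -1.205 -2.167
v -2.187 -1.859 -2.754
v -1.285 -1.71 -2.039
v -1.859 -1.055 -1.453
v -2.105 -1.5 -2.933
v -1.204 -1.35 -2.218
v -2.123 -1.095 -2.994
v -1.222 -0.946 -2.279
v -2.238 -0.707 -2.93
v -1.337 -0.558 -2.215
v -2.433 -0.395 -2.75
v -1.531 -0.246 -2.035
v -2.677 -0.206 -2.481
v -1.776 -0.057 -1.766
v -2.935 -0.169 -2.164
v -2.033 -0.02 -1.45
v -3.165 -0.29 -1.848
v -2.264 -0.141 -1.133
v -3.335 -0.55 -1.581
v -2.433 -0.401 -0.866
v -3.416 -0.91 -1.402
v -2.515 -0.76 -0.687
v -3.398 -1.314 -1.341
v -2.497 -1.165 -0.626
v -3.283 -1.702 -1.405
v -2.382 -1.553 -0.69
v -3.089 -2.014 -1.585
v -2.187 -1.865 -0.87
v -2.844 -2.203 -1.854
v -1.943 -2.054 -1.139
v -2.587 -2.24 -2.17
v -1.685 -2.091 -1.456
v -2.356 -2.119 -2.487
v -1.455 -1.97 -1.772
v 0.996 -1.187 -0.39
v 0.729 -2.142 0.419
v 1.685 -0.958 0.108
v 1.418 -1.913 0.917
v 2.222 -2.467 -1.497
v 1.955 -3.422 -0.688
v 2.911 -2.238 -0.999
v 2.644 -3.193 -0.19
f 2 4 1
f 5 2 1
f 1 4 3
f 3 5 1
f 2 8 4
f 6 2 5
f 6 8 2
f 4 8 3
f 7 5 3
f 3 8 7
f 7 6 5
f 8 6 7
f 10 9 13
f 10 13 11
f 11 13 14
f 11 14 12
f 13 9 15
f 13 15 14
f 14 15 16
f 14 16 12
f 15 9 17
f 15 17 16
f 16 17 18
f 16 18 12
f 17 9 19
f 17 19 18
f 18 19 20
f 18 20 12
f 19 9 21
f 19 21 20
f 20 21 22
f 20 22 12
f 21 9 23
f 21 23 22
f 22 23 24
f 22 24 12
f 23 9 25
f 23 25 24
f 24 25 26
f 24 26 12
f 25 9 27
f 25 27 26
f 26 27 28
f 26 28 12
f 27 9 29
f 27 29 28
f 28 29 30
f 28 30 12
f 29 9 31
f 29 31 30
f 30 31 32
f 30 32 12
f 31 9 33
f 31 33 32
f 32 33 34
f 32 34 12
f 33 9 35
f 33 35 34
f 34 35 36
f 34 36 12
f 35 9 37
f 35 37 36
f 36 37 38
f 36 38 12
f 37 9 39
f 37 39 38
f 38 39 40
f 38 40 12
f 39 9 41
f 39 41 40
f 40 41 42
f 40 42 12
f 41 9 10
f 41 10 42
f 42 10 11
f 42 11 12
f 44 46 43
f 47 44 43
f 43 46 45
f 45 47 43
f 44 50 46
f 48 44 47
f 48 50 44
f 46 50 45
f 49 47 45
f 45 50 49
f 49 48 47
f 50 48 49

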